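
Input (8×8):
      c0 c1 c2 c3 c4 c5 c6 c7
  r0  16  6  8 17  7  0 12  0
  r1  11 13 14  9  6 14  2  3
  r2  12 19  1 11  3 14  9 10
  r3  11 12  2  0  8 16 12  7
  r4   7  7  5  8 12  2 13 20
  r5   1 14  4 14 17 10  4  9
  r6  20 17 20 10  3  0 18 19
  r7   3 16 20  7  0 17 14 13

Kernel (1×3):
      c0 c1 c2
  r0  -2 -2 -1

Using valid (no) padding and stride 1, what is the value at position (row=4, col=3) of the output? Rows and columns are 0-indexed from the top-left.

The receptive field on the input at this output position is [8 12 2]. Elementwise product with the kernel and sum: 8·-2 + 12·-2 + 2·-1.

-42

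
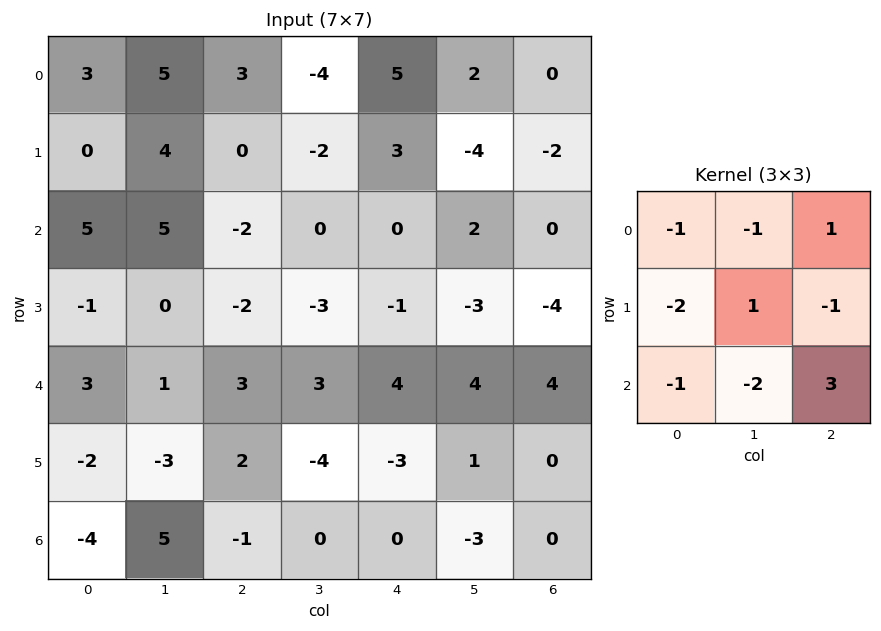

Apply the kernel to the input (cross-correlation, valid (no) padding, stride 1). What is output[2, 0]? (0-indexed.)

-4

The receptive field on the input at this output position is [5 5 -2 / -1 0 -2 / 3 1 3]. Elementwise product with the kernel and sum: 5·-1 + 5·-1 + -2·1 + -1·-2 + 0·1 + -2·-1 + 3·-1 + 1·-2 + 3·3.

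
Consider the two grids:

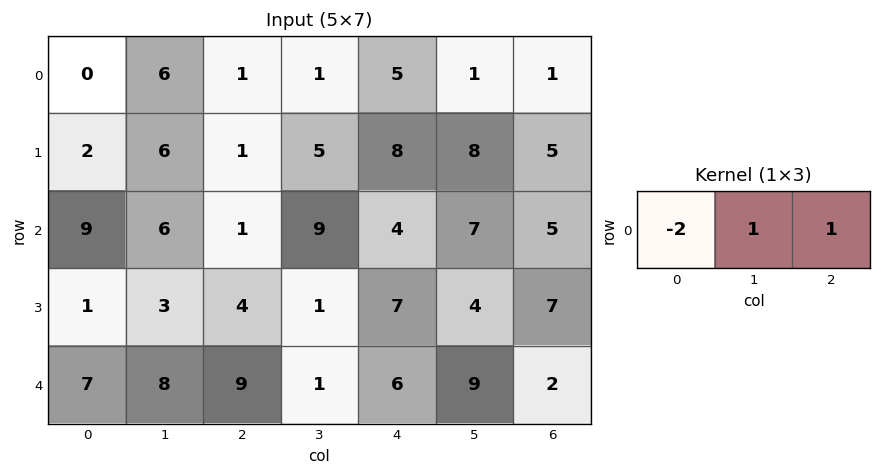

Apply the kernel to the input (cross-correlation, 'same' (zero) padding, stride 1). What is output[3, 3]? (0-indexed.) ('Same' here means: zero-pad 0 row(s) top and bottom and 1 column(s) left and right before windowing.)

The receptive field on the zero-padded input at this output position is [4 1 7]. Elementwise product with the kernel and sum: 4·-2 + 1·1 + 7·1.

0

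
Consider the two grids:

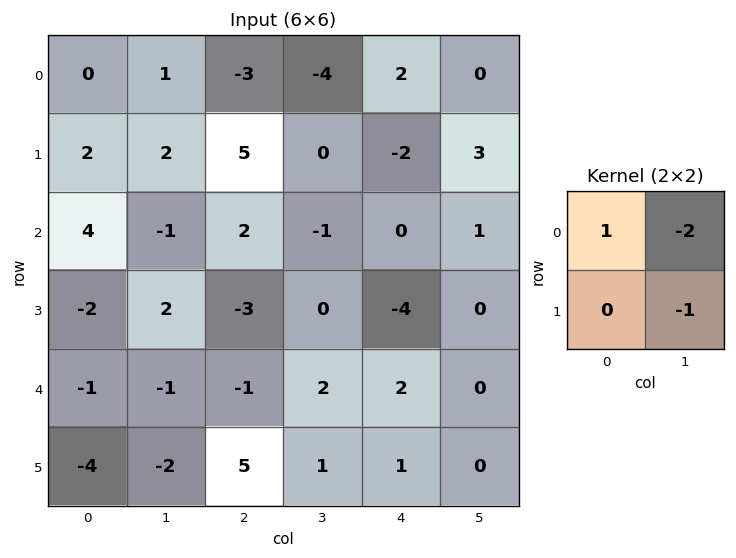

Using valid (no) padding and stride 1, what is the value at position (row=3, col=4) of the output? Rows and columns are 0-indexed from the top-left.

-4

The receptive field on the input at this output position is [-4 0 / 2 0]. Elementwise product with the kernel and sum: -4·1 + 0·-2 + 0·-1.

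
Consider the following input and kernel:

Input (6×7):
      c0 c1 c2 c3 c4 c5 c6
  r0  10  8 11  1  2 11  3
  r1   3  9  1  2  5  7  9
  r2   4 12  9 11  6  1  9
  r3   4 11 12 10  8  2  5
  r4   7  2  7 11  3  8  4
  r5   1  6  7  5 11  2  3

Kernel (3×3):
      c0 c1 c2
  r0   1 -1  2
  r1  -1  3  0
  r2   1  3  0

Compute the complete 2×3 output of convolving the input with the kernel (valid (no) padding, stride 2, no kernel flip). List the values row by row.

88 61 22
52 68 48

Output[0,0]: The receptive field on the input at this output position is [10 8 11 / 3 9 1 / 4 12 9]. Elementwise product with the kernel and sum: 10·1 + 8·-1 + 11·2 + 3·-1 + 9·3 + 4·1 + 12·3.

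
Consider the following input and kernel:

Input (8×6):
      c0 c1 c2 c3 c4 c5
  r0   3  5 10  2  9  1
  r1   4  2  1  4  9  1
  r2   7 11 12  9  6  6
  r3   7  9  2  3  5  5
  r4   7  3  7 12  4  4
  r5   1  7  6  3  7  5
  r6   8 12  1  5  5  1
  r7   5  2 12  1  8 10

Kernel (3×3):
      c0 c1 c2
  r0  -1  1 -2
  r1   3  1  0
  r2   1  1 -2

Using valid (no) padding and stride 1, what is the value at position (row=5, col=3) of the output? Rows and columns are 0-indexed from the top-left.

3

The receptive field on the input at this output position is [3 7 5 / 5 5 1 / 1 8 10]. Elementwise product with the kernel and sum: 3·-1 + 7·1 + 5·-2 + 5·3 + 5·1 + 1·1 + 8·1 + 10·-2.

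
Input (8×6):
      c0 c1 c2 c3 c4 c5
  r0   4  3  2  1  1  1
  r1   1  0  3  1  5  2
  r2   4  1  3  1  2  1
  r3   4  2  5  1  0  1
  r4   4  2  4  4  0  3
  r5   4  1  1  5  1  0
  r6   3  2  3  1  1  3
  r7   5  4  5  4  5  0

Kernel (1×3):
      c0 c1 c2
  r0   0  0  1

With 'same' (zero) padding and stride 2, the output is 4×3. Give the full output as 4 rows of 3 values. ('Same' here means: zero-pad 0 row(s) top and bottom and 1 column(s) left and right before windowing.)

Output[0,0]: The receptive field on the zero-padded input at this output position is [0 4 3]. Elementwise product with the kernel and sum: 3·1.

3 1 1
1 1 1
2 4 3
2 1 3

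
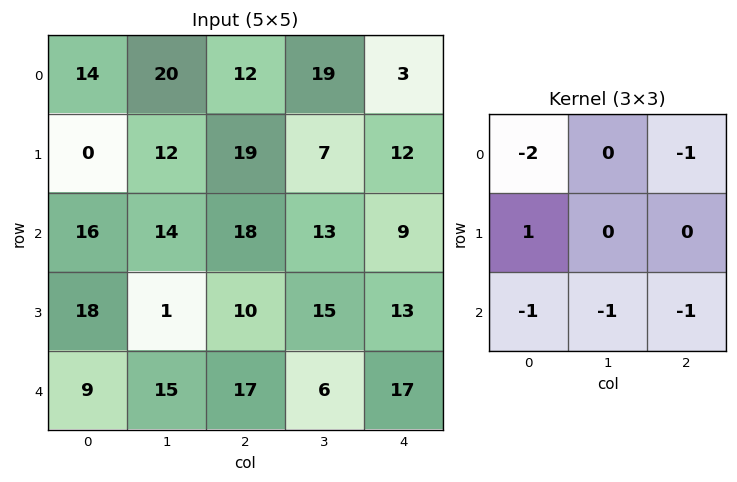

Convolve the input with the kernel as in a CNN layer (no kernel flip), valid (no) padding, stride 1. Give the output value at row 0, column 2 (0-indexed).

-48

The receptive field on the input at this output position is [12 19 3 / 19 7 12 / 18 13 9]. Elementwise product with the kernel and sum: 12·-2 + 3·-1 + 19·1 + 18·-1 + 13·-1 + 9·-1.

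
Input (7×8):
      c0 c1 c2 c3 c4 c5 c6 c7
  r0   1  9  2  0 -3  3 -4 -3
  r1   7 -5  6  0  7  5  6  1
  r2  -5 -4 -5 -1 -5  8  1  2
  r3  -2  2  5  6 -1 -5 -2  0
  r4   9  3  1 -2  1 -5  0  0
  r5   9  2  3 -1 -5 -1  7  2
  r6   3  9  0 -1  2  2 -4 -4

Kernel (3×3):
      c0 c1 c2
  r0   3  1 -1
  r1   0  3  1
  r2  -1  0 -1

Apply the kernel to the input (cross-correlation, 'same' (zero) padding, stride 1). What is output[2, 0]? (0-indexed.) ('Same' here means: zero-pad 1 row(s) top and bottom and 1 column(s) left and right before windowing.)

The receptive field on the zero-padded input at this output position is [0 7 -5 / 0 -5 -4 / 0 -2 2]. Elementwise product with the kernel and sum: 0·3 + 7·1 + -5·-1 + -5·3 + -4·1 + 0·-1 + 2·-1.

-9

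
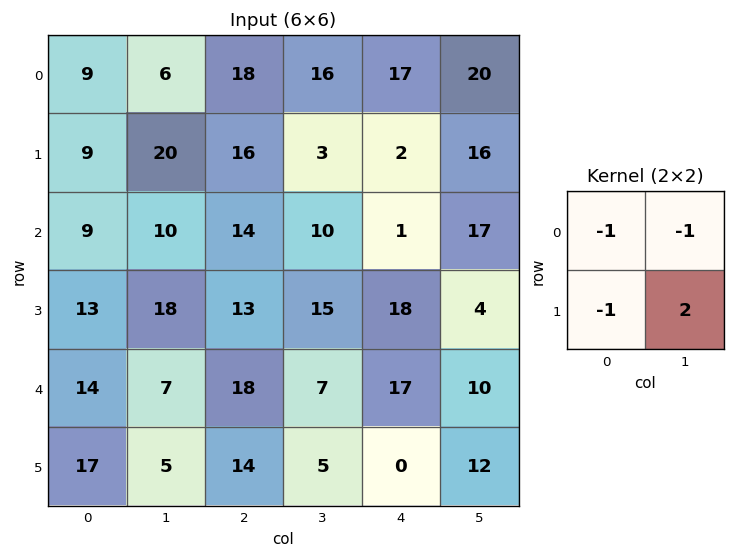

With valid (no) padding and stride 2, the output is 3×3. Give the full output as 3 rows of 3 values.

Output[0,0]: The receptive field on the input at this output position is [9 6 / 9 20]. Elementwise product with the kernel and sum: 9·-1 + 6·-1 + 9·-1 + 20·2.

16 -44 -7
4 -7 -28
-28 -29 -3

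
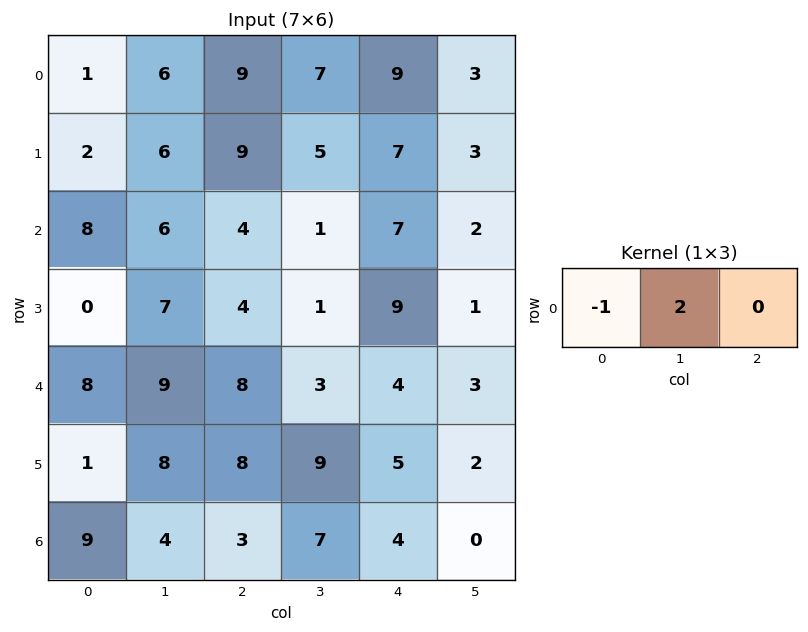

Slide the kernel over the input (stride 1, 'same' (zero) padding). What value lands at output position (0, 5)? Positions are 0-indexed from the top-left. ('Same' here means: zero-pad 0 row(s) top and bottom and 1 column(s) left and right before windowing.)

The receptive field on the zero-padded input at this output position is [9 3 0]. Elementwise product with the kernel and sum: 9·-1 + 3·2.

-3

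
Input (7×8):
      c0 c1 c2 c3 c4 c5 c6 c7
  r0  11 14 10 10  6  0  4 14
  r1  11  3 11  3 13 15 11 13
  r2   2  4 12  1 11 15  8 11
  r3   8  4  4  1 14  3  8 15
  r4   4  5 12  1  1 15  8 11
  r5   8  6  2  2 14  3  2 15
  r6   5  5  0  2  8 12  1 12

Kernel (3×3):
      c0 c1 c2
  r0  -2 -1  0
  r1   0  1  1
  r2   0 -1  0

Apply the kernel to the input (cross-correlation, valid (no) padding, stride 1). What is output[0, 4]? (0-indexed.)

The receptive field on the input at this output position is [6 0 4 / 13 15 11 / 11 15 8]. Elementwise product with the kernel and sum: 6·-2 + 0·-1 + 15·1 + 11·1 + 15·-1.

-1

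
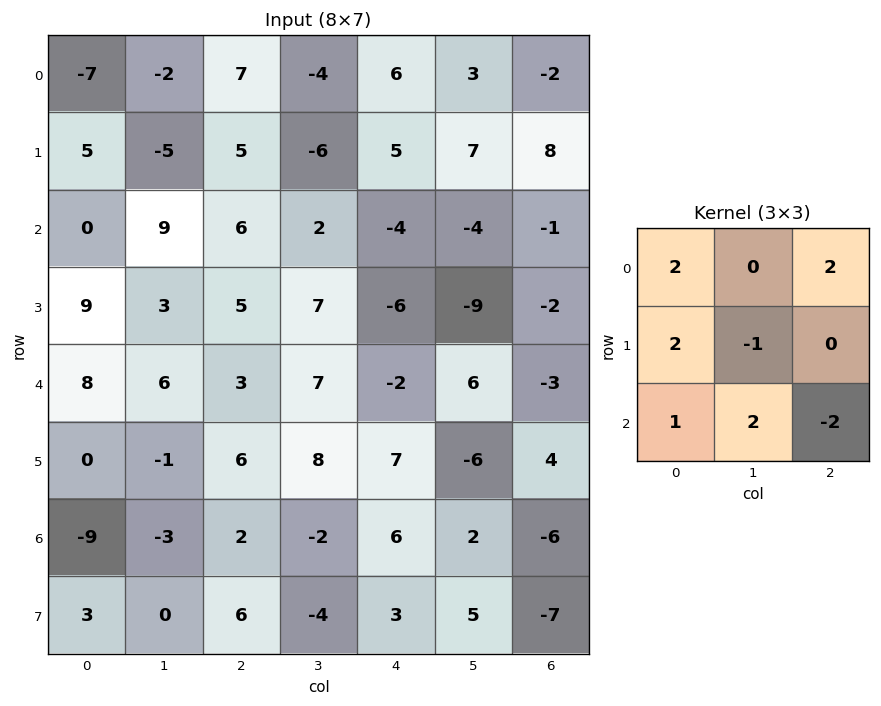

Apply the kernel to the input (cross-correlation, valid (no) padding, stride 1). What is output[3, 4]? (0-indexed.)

The receptive field on the input at this output position is [-6 -9 -2 / -2 6 -3 / 7 -6 4]. Elementwise product with the kernel and sum: -6·2 + -2·2 + -2·2 + 6·-1 + 7·1 + -6·2 + 4·-2.

-39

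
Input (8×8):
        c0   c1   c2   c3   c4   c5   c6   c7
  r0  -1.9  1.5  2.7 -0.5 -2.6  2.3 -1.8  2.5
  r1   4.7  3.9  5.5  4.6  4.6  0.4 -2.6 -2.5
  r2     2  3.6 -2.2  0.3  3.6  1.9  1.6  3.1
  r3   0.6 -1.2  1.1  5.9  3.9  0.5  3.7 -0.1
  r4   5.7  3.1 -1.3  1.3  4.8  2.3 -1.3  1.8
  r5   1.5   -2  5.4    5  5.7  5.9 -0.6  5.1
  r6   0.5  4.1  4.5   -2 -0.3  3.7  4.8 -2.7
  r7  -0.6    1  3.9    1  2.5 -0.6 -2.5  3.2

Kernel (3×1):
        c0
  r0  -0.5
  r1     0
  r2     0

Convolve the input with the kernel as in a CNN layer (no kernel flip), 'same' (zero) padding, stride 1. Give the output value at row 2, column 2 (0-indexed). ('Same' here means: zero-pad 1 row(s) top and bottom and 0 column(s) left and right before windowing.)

The receptive field on the zero-padded input at this output position is [5.5 / -2.2 / 1.1]. Elementwise product with the kernel and sum: 5.5·-0.5.

-2.75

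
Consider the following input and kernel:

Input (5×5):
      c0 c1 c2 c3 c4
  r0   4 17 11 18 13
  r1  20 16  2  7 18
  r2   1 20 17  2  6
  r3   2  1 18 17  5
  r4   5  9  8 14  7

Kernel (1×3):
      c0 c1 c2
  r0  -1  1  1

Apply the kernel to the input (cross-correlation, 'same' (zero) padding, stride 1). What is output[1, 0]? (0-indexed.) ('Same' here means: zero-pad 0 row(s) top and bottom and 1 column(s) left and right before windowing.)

The receptive field on the zero-padded input at this output position is [0 20 16]. Elementwise product with the kernel and sum: 0·-1 + 20·1 + 16·1.

36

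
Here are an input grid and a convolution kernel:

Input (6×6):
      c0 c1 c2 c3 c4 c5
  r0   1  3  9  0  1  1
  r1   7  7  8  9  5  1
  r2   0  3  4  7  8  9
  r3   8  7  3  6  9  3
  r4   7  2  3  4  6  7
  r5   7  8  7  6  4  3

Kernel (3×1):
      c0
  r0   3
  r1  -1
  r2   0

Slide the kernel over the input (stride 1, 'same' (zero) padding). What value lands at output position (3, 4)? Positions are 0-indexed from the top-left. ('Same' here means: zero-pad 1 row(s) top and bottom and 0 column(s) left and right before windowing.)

15

The receptive field on the zero-padded input at this output position is [8 / 9 / 6]. Elementwise product with the kernel and sum: 8·3 + 9·-1.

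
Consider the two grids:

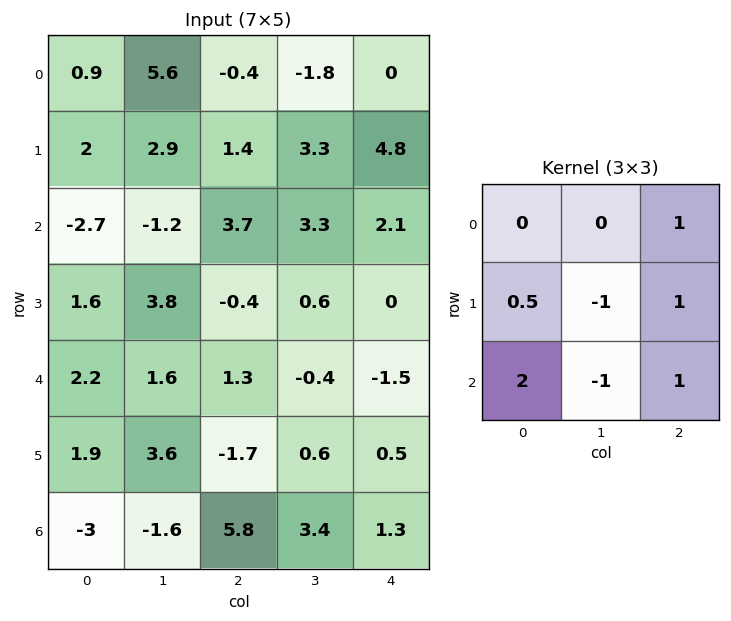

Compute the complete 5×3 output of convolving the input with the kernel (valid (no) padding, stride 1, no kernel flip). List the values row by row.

-1.4 -1.25 8.4
3.95 10.9 4.05
4.4 7.7 2.8
-1.1 9.2 -3.95
-1.65 -1.9 7.05

Output[0,0]: The receptive field on the input at this output position is [0.9 5.6 -0.4 / 2 2.9 1.4 / -2.7 -1.2 3.7]. Elementwise product with the kernel and sum: -0.4·1 + 2·0.5 + 2.9·-1 + 1.4·1 + -2.7·2 + -1.2·-1 + 3.7·1.
Output[0,1]: The receptive field on the input at this output position is [5.6 -0.4 -1.8 / 2.9 1.4 3.3 / -1.2 3.7 3.3]. Elementwise product with the kernel and sum: -1.8·1 + 2.9·0.5 + 1.4·-1 + 3.3·1 + -1.2·2 + 3.7·-1 + 3.3·1.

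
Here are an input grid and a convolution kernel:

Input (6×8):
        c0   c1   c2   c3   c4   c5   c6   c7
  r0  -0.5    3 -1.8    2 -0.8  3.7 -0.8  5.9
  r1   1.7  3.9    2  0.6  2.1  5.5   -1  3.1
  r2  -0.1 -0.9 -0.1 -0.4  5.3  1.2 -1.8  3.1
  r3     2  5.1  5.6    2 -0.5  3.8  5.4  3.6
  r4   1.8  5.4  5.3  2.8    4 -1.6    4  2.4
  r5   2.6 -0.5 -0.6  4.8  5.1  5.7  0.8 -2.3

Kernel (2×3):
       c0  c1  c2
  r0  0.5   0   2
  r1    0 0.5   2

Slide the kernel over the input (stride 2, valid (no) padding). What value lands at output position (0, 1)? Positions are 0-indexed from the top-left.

2

The receptive field on the input at this output position is [-1.8 2 -0.8 / 2 0.6 2.1]. Elementwise product with the kernel and sum: -1.8·0.5 + -0.8·2 + 0.6·0.5 + 2.1·2.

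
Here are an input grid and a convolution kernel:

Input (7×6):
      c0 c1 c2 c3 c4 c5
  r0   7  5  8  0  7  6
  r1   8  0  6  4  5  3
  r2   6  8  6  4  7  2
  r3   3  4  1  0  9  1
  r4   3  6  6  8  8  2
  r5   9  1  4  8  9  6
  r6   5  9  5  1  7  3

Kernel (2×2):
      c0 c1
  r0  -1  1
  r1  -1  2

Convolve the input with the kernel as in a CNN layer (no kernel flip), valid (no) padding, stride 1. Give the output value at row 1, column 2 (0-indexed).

The receptive field on the input at this output position is [6 4 / 6 4]. Elementwise product with the kernel and sum: 6·-1 + 4·1 + 6·-1 + 4·2.

0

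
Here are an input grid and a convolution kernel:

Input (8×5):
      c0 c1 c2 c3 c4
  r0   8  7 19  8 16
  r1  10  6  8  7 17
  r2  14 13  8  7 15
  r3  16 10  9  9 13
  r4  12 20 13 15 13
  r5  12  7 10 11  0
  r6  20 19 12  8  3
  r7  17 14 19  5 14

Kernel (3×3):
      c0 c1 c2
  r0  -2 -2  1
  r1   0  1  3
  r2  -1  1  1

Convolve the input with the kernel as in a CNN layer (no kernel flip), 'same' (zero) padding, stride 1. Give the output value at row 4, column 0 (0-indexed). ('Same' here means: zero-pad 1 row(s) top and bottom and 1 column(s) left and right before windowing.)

69

The receptive field on the zero-padded input at this output position is [0 16 10 / 0 12 20 / 0 12 7]. Elementwise product with the kernel and sum: 0·-2 + 16·-2 + 10·1 + 12·1 + 20·3 + 0·-1 + 12·1 + 7·1.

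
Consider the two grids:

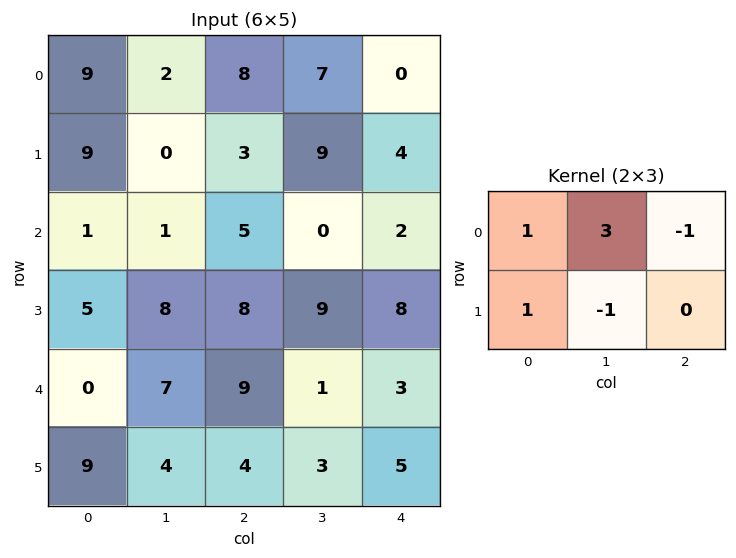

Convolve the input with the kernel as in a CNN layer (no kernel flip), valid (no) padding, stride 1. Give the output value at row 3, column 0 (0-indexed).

The receptive field on the input at this output position is [5 8 8 / 0 7 9]. Elementwise product with the kernel and sum: 5·1 + 8·3 + 8·-1 + 0·1 + 7·-1.

14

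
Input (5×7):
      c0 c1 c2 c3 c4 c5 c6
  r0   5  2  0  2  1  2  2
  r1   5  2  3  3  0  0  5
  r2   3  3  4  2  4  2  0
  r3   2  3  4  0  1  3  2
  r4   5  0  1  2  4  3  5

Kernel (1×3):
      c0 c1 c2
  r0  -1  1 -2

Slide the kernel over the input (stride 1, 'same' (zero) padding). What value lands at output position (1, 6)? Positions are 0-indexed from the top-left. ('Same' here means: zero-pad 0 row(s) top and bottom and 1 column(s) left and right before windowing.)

5

The receptive field on the zero-padded input at this output position is [0 5 0]. Elementwise product with the kernel and sum: 0·-1 + 5·1 + 0·-2.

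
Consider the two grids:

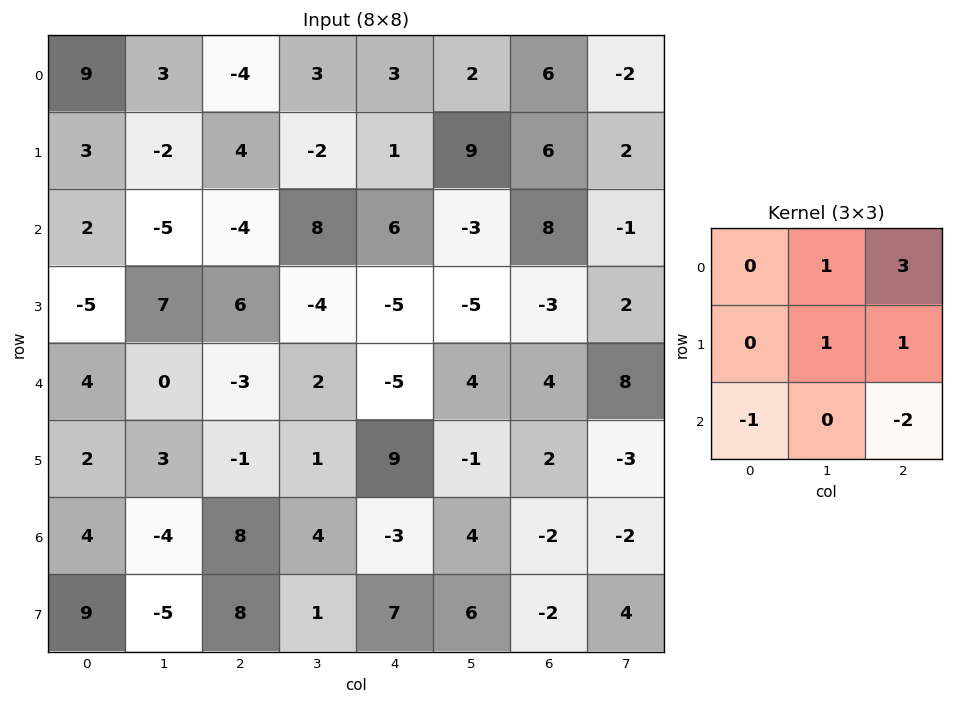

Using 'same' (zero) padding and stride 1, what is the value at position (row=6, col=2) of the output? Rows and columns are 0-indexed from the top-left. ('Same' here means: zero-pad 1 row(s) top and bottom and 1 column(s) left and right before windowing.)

The receptive field on the zero-padded input at this output position is [3 -1 1 / -4 8 4 / -5 8 1]. Elementwise product with the kernel and sum: -1·1 + 1·3 + 8·1 + 4·1 + -5·-1 + 1·-2.

17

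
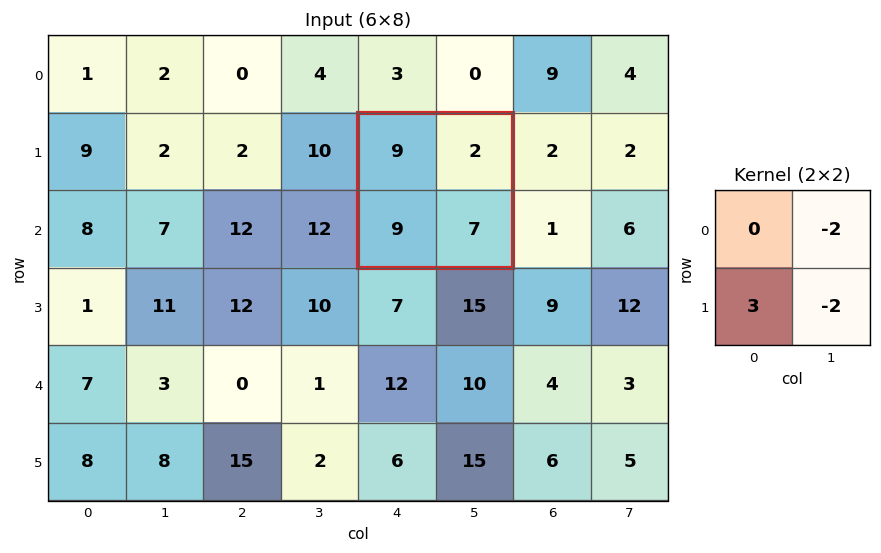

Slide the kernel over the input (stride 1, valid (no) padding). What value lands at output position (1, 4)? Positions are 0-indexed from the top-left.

The receptive field on the input at this output position is [9 2 / 9 7]. Elementwise product with the kernel and sum: 2·-2 + 9·3 + 7·-2.

9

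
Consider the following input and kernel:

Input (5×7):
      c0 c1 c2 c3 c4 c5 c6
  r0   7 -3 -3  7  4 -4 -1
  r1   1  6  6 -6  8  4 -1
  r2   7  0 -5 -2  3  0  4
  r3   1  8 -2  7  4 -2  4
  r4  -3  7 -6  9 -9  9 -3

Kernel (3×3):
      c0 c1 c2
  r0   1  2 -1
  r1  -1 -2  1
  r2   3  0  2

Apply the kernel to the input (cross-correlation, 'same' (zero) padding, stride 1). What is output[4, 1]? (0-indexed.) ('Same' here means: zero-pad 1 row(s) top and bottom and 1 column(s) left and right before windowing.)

2

The receptive field on the zero-padded input at this output position is [1 8 -2 / -3 7 -6 / 0 0 0]. Elementwise product with the kernel and sum: 1·1 + 8·2 + -2·-1 + -3·-1 + 7·-2 + -6·1 + 0·3 + 0·2.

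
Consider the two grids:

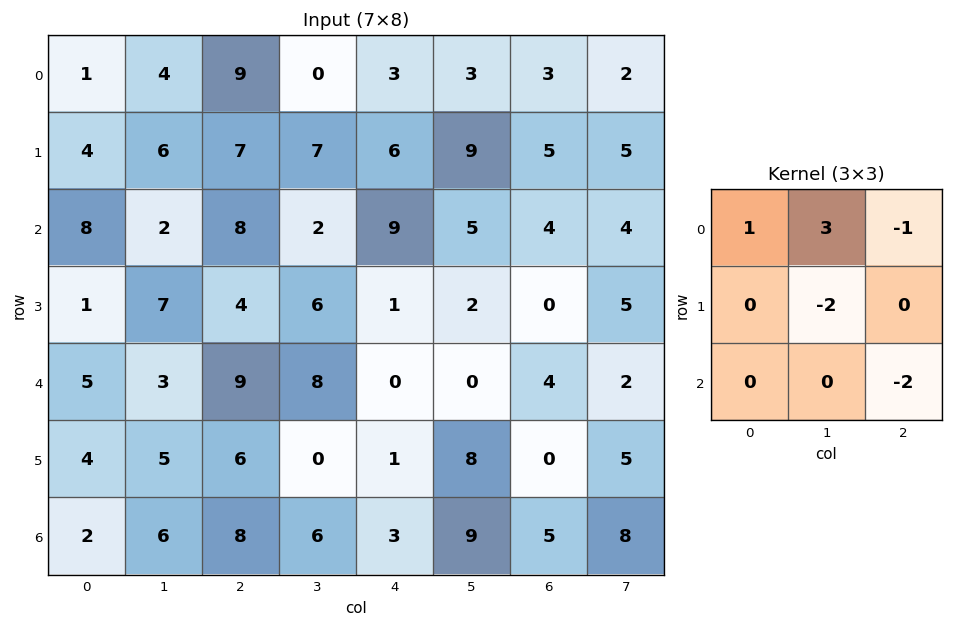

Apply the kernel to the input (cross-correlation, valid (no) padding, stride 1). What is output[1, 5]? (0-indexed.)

The receptive field on the input at this output position is [9 5 5 / 5 4 4 / 2 0 5]. Elementwise product with the kernel and sum: 9·1 + 5·3 + 5·-1 + 4·-2 + 5·-2.

1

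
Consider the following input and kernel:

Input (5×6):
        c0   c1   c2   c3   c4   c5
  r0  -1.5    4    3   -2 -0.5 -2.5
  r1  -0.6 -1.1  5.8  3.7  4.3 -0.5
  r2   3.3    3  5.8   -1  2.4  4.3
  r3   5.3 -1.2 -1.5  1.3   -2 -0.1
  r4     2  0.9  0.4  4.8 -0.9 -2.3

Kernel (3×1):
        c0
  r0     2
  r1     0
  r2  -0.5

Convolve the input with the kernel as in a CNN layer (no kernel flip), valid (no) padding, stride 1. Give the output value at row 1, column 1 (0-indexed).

The receptive field on the input at this output position is [-1.1 / 3 / -1.2]. Elementwise product with the kernel and sum: -1.1·2 + -1.2·-0.5.

-1.6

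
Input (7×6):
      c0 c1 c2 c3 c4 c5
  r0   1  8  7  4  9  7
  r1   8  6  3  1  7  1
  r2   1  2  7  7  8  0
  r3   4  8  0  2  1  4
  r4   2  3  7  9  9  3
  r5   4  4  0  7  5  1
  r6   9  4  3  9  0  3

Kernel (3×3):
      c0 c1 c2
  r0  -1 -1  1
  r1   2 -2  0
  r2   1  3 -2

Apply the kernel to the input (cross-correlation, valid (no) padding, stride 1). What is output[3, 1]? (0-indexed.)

-24

The receptive field on the input at this output position is [8 0 2 / 3 7 9 / 4 0 7]. Elementwise product with the kernel and sum: 8·-1 + 0·-1 + 2·1 + 3·2 + 7·-2 + 4·1 + 0·3 + 7·-2.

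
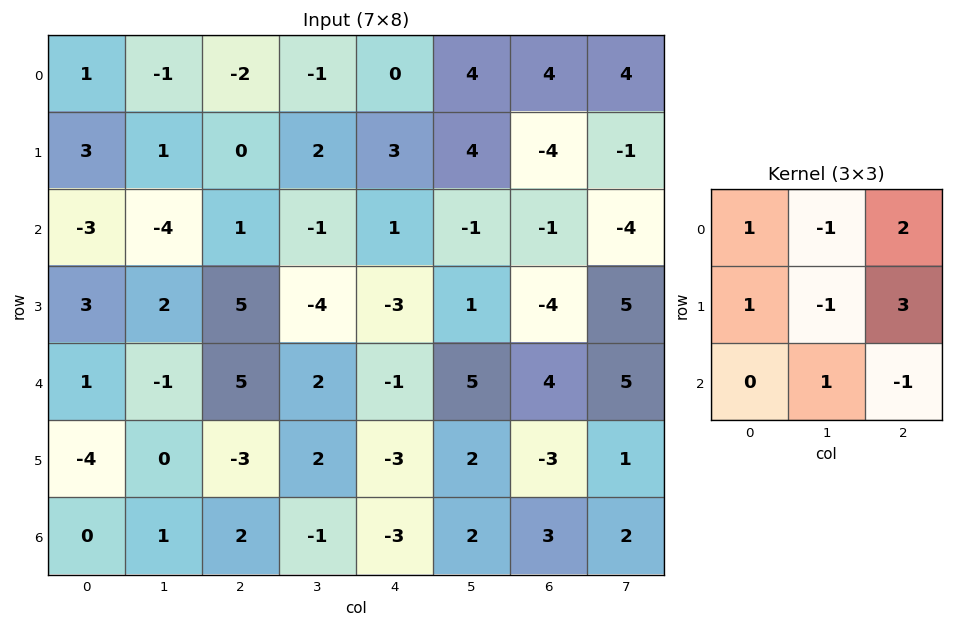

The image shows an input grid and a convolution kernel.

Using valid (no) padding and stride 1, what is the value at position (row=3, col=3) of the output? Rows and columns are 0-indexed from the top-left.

14

The receptive field on the input at this output position is [-4 -3 1 / 2 -1 5 / 2 -3 2]. Elementwise product with the kernel and sum: -4·1 + -3·-1 + 1·2 + 2·1 + -1·-1 + 5·3 + -3·1 + 2·-1.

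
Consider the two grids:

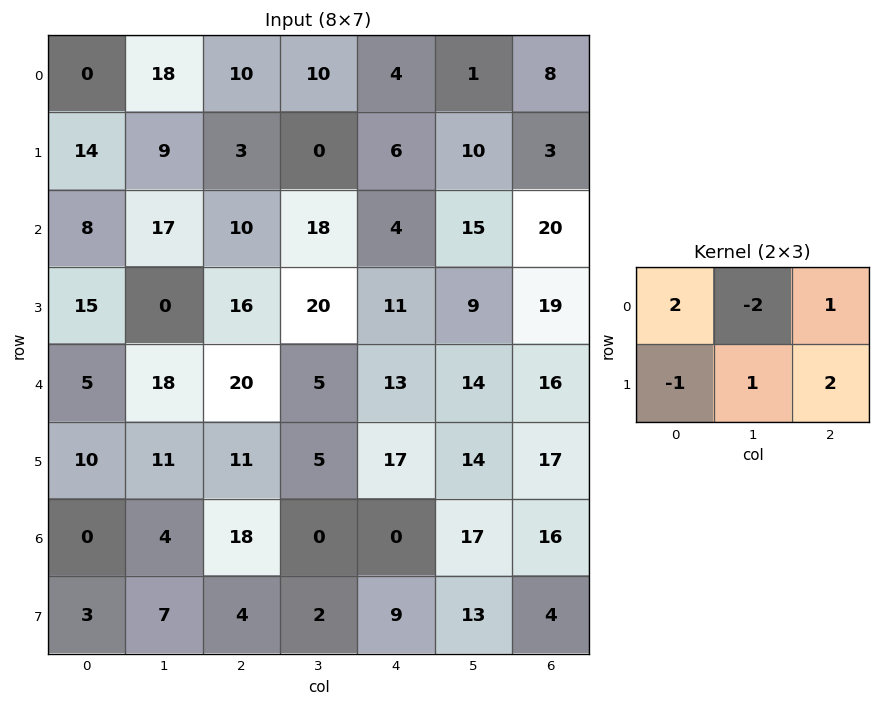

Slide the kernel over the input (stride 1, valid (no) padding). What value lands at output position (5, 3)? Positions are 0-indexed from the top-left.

24

The receptive field on the input at this output position is [5 17 14 / 0 0 17]. Elementwise product with the kernel and sum: 5·2 + 17·-2 + 14·1 + 0·-1 + 0·1 + 17·2.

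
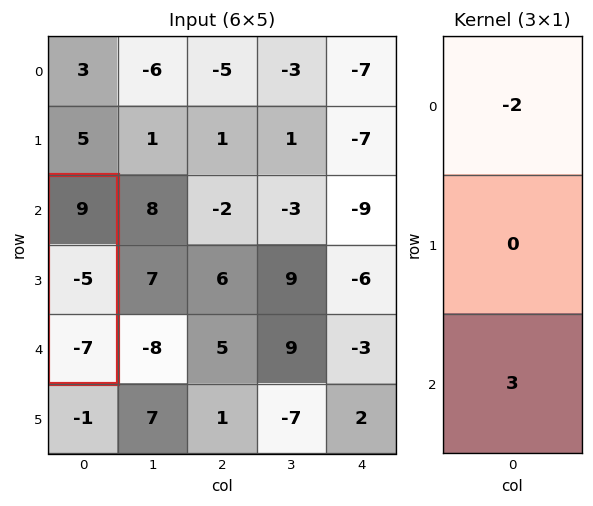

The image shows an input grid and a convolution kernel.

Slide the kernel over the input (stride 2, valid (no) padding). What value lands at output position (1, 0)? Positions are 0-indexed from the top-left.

-39

The receptive field on the input at this output position is [9 / -5 / -7]. Elementwise product with the kernel and sum: 9·-2 + -7·3.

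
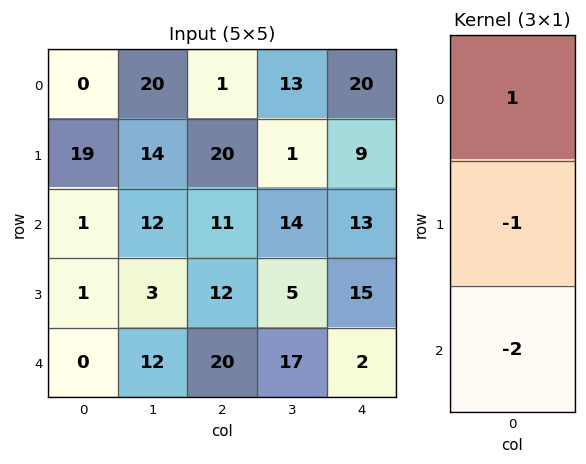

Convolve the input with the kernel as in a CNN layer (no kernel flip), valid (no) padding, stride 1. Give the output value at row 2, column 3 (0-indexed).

The receptive field on the input at this output position is [14 / 5 / 17]. Elementwise product with the kernel and sum: 14·1 + 5·-1 + 17·-2.

-25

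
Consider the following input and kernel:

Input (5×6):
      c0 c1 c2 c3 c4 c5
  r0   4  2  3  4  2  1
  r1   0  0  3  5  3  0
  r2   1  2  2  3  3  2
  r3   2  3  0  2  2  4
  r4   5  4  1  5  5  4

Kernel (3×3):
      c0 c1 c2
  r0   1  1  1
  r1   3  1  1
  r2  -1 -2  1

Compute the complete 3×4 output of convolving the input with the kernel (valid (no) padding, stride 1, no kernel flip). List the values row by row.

Output[0,0]: The receptive field on the input at this output position is [4 2 3 / 0 0 3 / 1 2 2]. Elementwise product with the kernel and sum: 4·1 + 2·1 + 3·1 + 0·3 + 0·1 + 3·1 + 1·-1 + 2·-2 + 2·1.
Output[0,1]: The receptive field on the input at this output position is [2 3 4 / 0 3 5 / 2 2 3]. Elementwise product with the kernel and sum: 2·1 + 3·1 + 4·1 + 0·3 + 3·1 + 5·1 + 2·-1 + 2·-2 + 3·1.

9 14 21 18
2 18 21 20
2 17 6 9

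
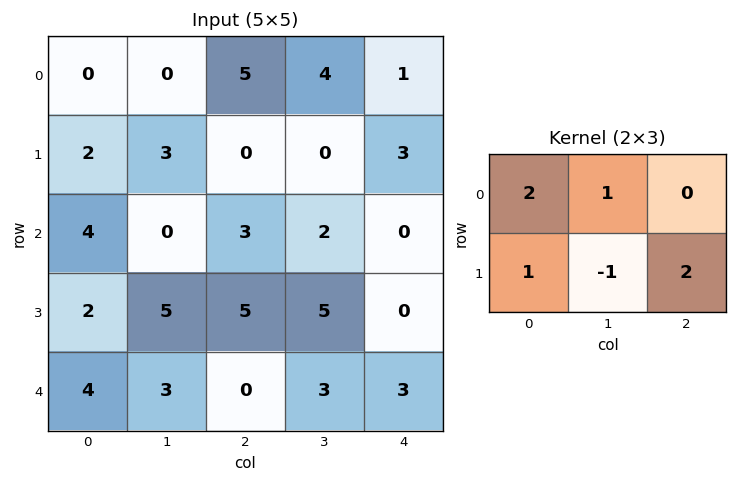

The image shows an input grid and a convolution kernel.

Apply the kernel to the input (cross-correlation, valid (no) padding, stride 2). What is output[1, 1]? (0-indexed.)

The receptive field on the input at this output position is [3 2 0 / 5 5 0]. Elementwise product with the kernel and sum: 3·2 + 2·1 + 5·1 + 5·-1 + 0·2.

8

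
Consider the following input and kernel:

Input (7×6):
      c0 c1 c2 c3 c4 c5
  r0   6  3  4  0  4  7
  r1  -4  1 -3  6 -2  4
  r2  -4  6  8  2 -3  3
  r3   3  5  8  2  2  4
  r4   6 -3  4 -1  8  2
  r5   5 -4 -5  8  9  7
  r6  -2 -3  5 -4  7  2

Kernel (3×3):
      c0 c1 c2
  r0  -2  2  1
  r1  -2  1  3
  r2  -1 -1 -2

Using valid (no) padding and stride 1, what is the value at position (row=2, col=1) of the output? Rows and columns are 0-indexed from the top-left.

The receptive field on the input at this output position is [6 8 2 / 5 8 2 / -3 4 -1]. Elementwise product with the kernel and sum: 6·-2 + 8·2 + 2·1 + 5·-2 + 8·1 + 2·3 + -3·-1 + 4·-1 + -1·-2.

11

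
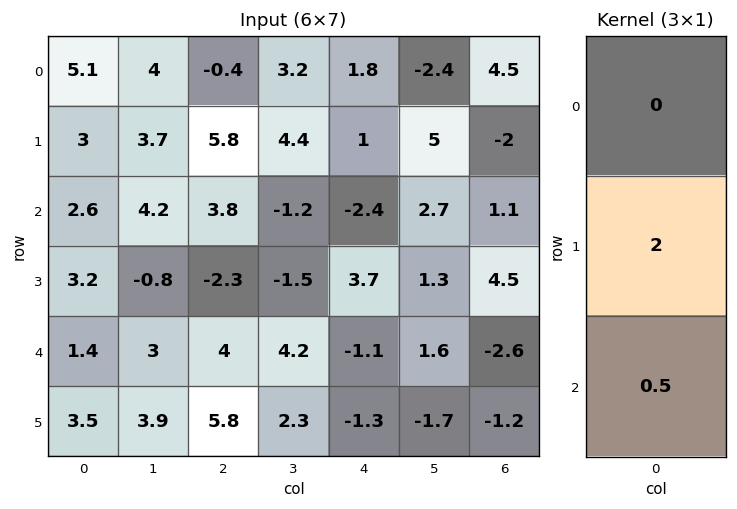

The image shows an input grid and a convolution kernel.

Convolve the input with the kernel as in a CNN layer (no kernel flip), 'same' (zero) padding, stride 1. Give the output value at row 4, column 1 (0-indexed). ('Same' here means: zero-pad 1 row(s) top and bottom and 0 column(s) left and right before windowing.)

7.95

The receptive field on the zero-padded input at this output position is [-0.8 / 3 / 3.9]. Elementwise product with the kernel and sum: 3·2 + 3.9·0.5.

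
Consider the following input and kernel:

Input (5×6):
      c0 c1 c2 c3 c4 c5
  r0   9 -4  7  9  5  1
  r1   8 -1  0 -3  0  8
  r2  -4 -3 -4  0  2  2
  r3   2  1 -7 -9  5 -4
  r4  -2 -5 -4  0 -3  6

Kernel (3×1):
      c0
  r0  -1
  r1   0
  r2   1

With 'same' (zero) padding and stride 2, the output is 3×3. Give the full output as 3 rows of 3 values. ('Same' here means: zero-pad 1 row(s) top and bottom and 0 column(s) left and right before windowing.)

Output[0,0]: The receptive field on the zero-padded input at this output position is [0 / 9 / 8]. Elementwise product with the kernel and sum: 0·-1 + 8·1.
Output[0,1]: The receptive field on the zero-padded input at this output position is [0 / 7 / 0]. Elementwise product with the kernel and sum: 0·-1 + 0·1.

8 0 0
-6 -7 5
-2 7 -5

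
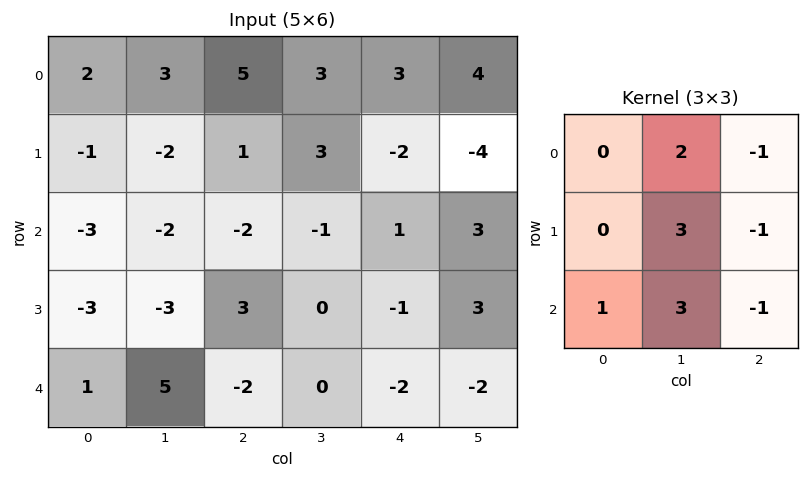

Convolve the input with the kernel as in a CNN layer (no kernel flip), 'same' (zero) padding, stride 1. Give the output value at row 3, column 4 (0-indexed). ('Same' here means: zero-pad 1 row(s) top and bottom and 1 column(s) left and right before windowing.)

The receptive field on the zero-padded input at this output position is [-1 1 3 / 0 -1 3 / 0 -2 -2]. Elementwise product with the kernel and sum: 1·2 + 3·-1 + -1·3 + 3·-1 + 0·1 + -2·3 + -2·-1.

-11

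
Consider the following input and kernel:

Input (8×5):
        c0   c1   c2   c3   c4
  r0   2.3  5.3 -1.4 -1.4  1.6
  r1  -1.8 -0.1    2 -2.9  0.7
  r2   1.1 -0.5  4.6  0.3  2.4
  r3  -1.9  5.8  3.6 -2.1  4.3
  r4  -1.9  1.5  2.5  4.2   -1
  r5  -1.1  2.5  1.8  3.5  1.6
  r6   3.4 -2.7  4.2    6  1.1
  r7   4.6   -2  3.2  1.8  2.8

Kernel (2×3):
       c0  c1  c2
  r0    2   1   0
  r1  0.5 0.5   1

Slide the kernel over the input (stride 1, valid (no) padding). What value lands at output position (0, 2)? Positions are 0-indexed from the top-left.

-3.95

The receptive field on the input at this output position is [-1.4 -1.4 1.6 / 2 -2.9 0.7]. Elementwise product with the kernel and sum: -1.4·2 + -1.4·1 + 2·0.5 + -2.9·0.5 + 0.7·1.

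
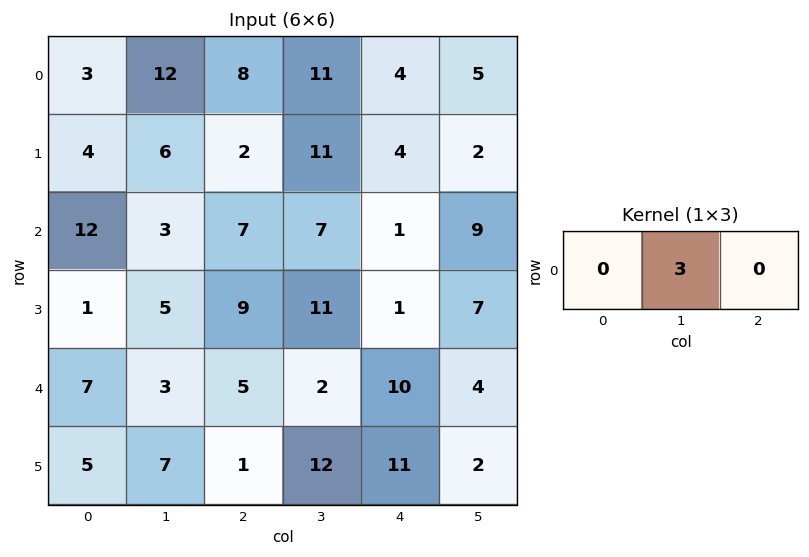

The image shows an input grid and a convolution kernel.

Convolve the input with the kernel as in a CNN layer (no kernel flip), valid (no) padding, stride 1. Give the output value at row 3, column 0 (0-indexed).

15

The receptive field on the input at this output position is [1 5 9]. Elementwise product with the kernel and sum: 5·3.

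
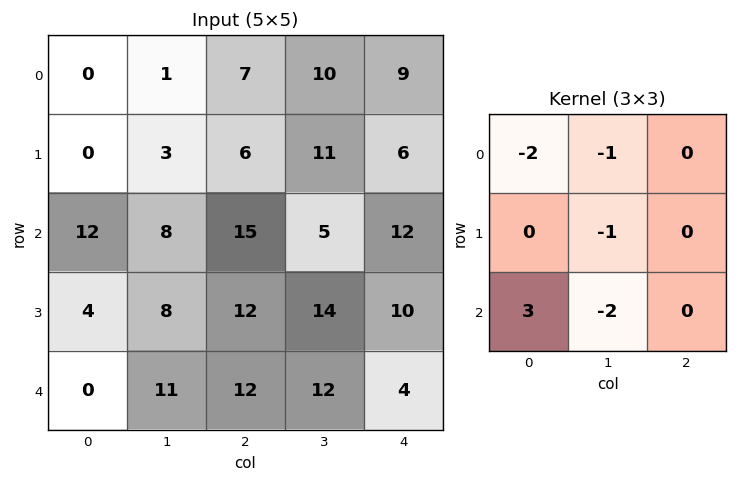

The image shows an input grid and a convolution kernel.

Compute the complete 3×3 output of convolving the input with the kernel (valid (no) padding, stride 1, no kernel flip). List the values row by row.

Output[0,0]: The receptive field on the input at this output position is [0 1 7 / 0 3 6 / 12 8 15]. Elementwise product with the kernel and sum: 0·-2 + 1·-1 + 3·-1 + 12·3 + 8·-2.

16 -21 0
-15 -27 -20
-62 -34 -37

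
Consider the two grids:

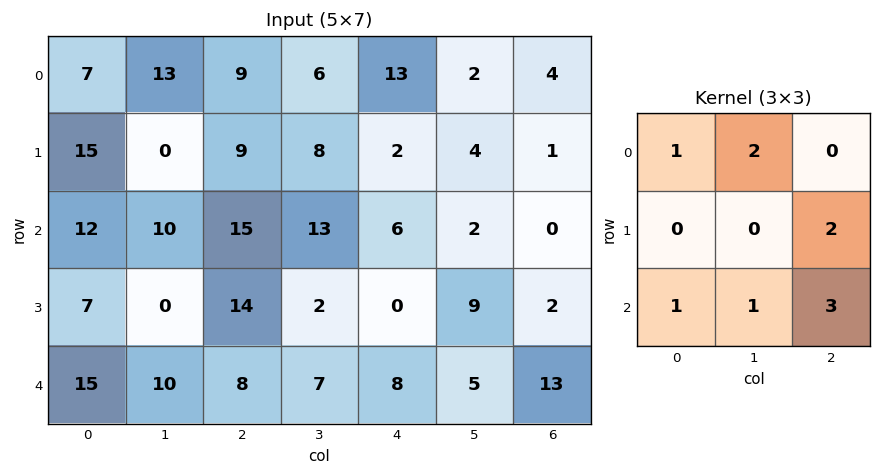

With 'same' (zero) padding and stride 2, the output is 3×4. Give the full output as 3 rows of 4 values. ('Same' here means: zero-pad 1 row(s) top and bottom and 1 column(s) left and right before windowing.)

41 45 26 5
57 64 45 17
34 42 12 13

Output[0,0]: The receptive field on the zero-padded input at this output position is [0 0 0 / 0 7 13 / 0 15 0]. Elementwise product with the kernel and sum: 0·1 + 0·2 + 13·2 + 0·1 + 15·1 + 0·3.
Output[0,1]: The receptive field on the zero-padded input at this output position is [0 0 0 / 13 9 6 / 0 9 8]. Elementwise product with the kernel and sum: 0·1 + 0·2 + 6·2 + 0·1 + 9·1 + 8·3.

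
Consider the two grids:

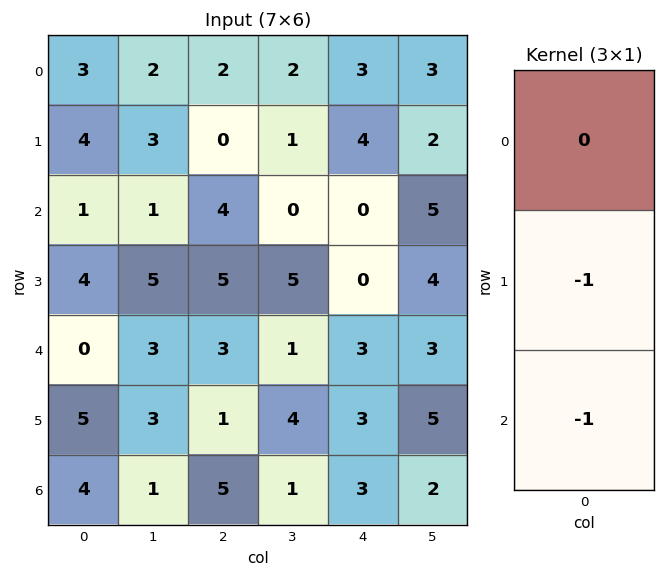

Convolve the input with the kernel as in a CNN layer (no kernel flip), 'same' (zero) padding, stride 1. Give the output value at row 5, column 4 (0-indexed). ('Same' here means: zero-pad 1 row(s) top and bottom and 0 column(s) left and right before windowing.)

-6

The receptive field on the zero-padded input at this output position is [3 / 3 / 3]. Elementwise product with the kernel and sum: 3·-1 + 3·-1.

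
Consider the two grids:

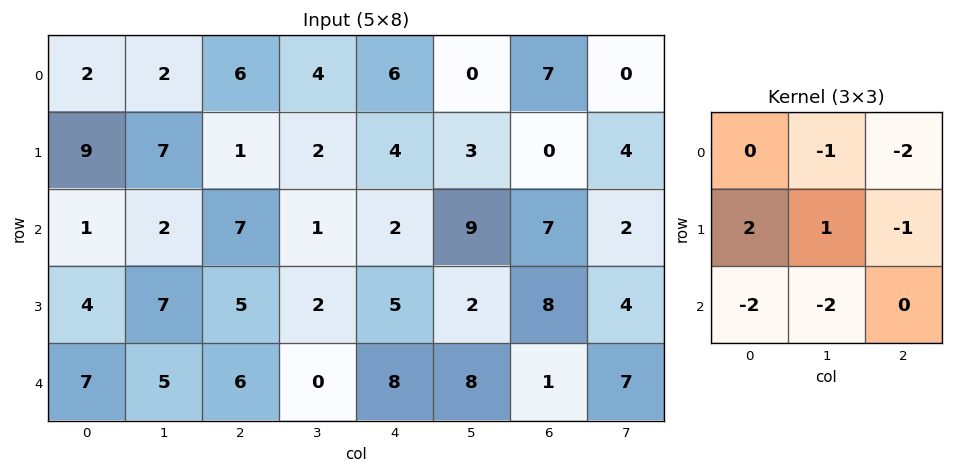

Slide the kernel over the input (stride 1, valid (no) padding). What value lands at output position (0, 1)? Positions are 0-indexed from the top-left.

-19

The receptive field on the input at this output position is [2 6 4 / 7 1 2 / 2 7 1]. Elementwise product with the kernel and sum: 6·-1 + 4·-2 + 7·2 + 1·1 + 2·-1 + 2·-2 + 7·-2.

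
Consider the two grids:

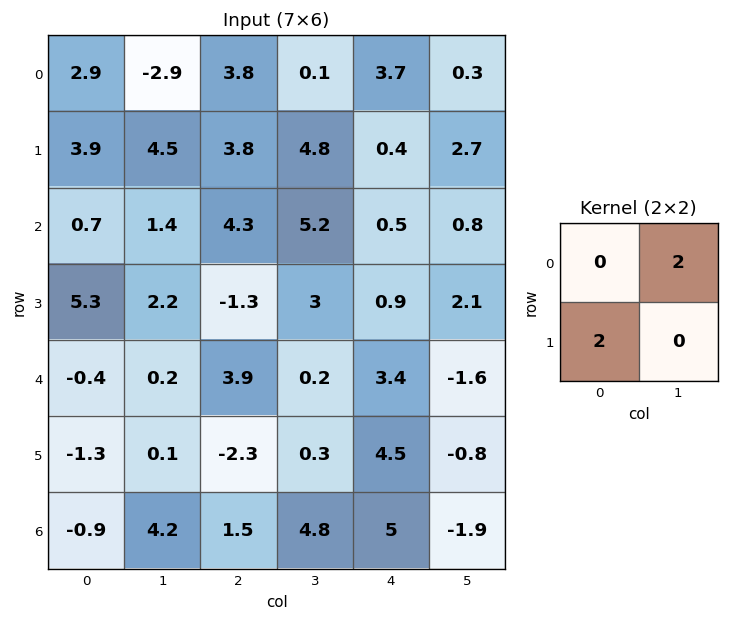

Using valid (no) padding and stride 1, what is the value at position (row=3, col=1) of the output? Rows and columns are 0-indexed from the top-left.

The receptive field on the input at this output position is [2.2 -1.3 / 0.2 3.9]. Elementwise product with the kernel and sum: -1.3·2 + 0.2·2.

-2.2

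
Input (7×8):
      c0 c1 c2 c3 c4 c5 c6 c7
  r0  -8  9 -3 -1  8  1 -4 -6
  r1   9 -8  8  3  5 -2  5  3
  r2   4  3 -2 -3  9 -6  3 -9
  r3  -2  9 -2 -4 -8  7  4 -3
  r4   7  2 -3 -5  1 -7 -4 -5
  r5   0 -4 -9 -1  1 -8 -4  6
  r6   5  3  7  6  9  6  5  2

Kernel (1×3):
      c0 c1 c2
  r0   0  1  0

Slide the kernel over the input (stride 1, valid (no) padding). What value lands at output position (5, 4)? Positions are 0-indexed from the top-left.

-8

The receptive field on the input at this output position is [1 -8 -4]. Elementwise product with the kernel and sum: -8·1.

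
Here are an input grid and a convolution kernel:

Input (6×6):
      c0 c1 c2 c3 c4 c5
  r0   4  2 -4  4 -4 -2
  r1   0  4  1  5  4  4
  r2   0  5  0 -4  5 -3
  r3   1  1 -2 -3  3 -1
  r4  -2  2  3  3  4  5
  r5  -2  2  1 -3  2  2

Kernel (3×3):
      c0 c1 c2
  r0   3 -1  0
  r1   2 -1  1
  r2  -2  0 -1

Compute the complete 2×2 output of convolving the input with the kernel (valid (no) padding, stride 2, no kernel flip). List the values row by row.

7 -20
-5 -4

Output[0,0]: The receptive field on the input at this output position is [4 2 -4 / 0 4 1 / 0 5 0]. Elementwise product with the kernel and sum: 4·3 + 2·-1 + 0·2 + 4·-1 + 1·1 + 0·-2 + 0·-1.
Output[0,1]: The receptive field on the input at this output position is [-4 4 -4 / 1 5 4 / 0 -4 5]. Elementwise product with the kernel and sum: -4·3 + 4·-1 + 1·2 + 5·-1 + 4·1 + 0·-2 + 5·-1.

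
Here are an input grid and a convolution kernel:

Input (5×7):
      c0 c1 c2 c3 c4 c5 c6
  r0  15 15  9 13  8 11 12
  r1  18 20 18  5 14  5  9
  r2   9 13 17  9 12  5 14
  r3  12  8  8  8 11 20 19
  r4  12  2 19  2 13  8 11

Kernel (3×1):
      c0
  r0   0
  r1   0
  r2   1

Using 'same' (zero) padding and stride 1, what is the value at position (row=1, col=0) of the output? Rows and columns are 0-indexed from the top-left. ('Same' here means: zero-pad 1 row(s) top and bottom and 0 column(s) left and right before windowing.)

The receptive field on the zero-padded input at this output position is [15 / 18 / 9]. Elementwise product with the kernel and sum: 9·1.

9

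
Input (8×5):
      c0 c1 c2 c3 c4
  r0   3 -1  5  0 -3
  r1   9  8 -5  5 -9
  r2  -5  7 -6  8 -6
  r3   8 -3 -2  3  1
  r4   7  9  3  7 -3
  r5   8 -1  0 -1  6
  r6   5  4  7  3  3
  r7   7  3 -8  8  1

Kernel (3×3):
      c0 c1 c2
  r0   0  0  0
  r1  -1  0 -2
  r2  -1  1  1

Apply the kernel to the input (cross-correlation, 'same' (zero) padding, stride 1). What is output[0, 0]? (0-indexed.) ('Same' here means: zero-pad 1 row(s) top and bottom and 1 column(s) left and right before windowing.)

The receptive field on the zero-padded input at this output position is [0 0 0 / 0 3 -1 / 0 9 8]. Elementwise product with the kernel and sum: 0·-1 + -1·-2 + 0·-1 + 9·1 + 8·1.

19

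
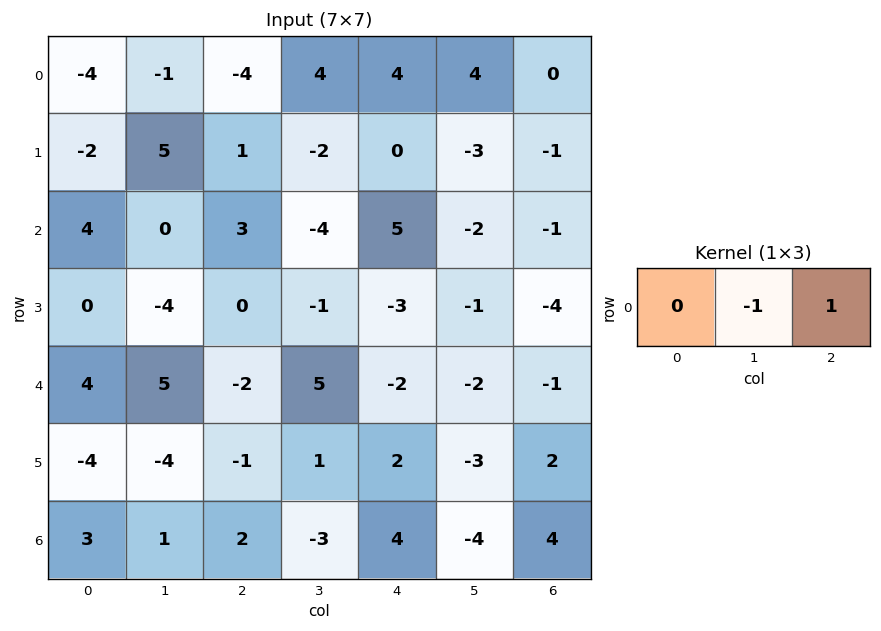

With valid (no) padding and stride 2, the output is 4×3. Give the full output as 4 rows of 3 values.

Output[0,0]: The receptive field on the input at this output position is [-4 -1 -4]. Elementwise product with the kernel and sum: -1·-1 + -4·1.
Output[0,1]: The receptive field on the input at this output position is [-4 4 4]. Elementwise product with the kernel and sum: 4·-1 + 4·1.

-3 0 -4
3 9 1
-7 -7 1
1 7 8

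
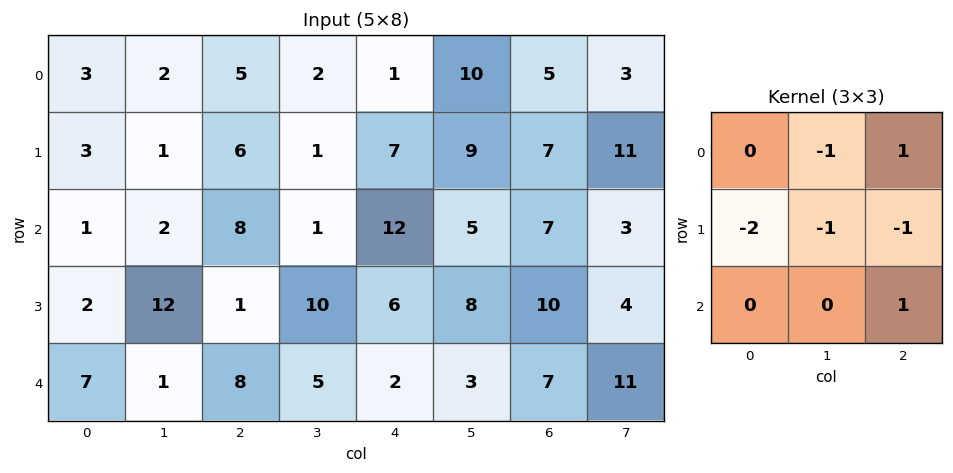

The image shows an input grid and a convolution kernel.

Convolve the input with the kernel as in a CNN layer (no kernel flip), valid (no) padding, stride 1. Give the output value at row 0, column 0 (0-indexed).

-2

The receptive field on the input at this output position is [3 2 5 / 3 1 6 / 1 2 8]. Elementwise product with the kernel and sum: 2·-1 + 5·1 + 3·-2 + 1·-1 + 6·-1 + 8·1.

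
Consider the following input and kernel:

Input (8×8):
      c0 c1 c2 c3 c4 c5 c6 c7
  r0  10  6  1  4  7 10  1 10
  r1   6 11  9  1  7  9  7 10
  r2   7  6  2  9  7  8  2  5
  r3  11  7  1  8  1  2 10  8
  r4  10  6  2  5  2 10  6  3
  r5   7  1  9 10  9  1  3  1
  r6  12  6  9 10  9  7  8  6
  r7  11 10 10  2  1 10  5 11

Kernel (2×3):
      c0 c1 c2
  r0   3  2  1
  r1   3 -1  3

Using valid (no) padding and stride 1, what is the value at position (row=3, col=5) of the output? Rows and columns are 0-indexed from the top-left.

The receptive field on the input at this output position is [2 10 8 / 10 6 3]. Elementwise product with the kernel and sum: 2·3 + 10·2 + 8·1 + 10·3 + 6·-1 + 3·3.

67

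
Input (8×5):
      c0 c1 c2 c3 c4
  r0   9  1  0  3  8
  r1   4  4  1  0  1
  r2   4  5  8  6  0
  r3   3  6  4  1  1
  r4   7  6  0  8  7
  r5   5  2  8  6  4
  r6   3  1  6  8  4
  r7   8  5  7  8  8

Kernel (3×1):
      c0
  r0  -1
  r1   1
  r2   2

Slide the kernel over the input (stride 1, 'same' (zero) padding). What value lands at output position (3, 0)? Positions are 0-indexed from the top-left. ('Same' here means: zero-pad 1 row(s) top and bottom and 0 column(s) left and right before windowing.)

13

The receptive field on the zero-padded input at this output position is [4 / 3 / 7]. Elementwise product with the kernel and sum: 4·-1 + 3·1 + 7·2.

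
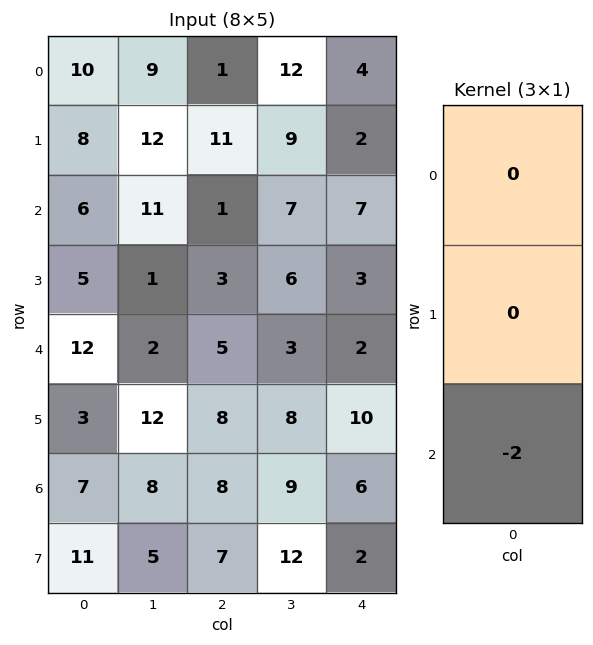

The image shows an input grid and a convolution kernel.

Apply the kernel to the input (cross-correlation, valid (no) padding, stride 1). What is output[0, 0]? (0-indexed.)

-12

The receptive field on the input at this output position is [10 / 8 / 6]. Elementwise product with the kernel and sum: 6·-2.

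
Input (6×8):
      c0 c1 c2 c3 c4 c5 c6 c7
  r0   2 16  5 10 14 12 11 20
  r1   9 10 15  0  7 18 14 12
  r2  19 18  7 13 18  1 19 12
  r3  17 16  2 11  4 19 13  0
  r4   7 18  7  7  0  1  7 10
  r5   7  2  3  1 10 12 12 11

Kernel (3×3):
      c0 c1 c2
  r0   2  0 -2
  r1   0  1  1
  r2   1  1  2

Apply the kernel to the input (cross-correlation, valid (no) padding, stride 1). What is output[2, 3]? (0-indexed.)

The receptive field on the input at this output position is [13 18 1 / 11 4 19 / 7 0 1]. Elementwise product with the kernel and sum: 13·2 + 1·-2 + 4·1 + 19·1 + 7·1 + 0·1 + 1·2.

56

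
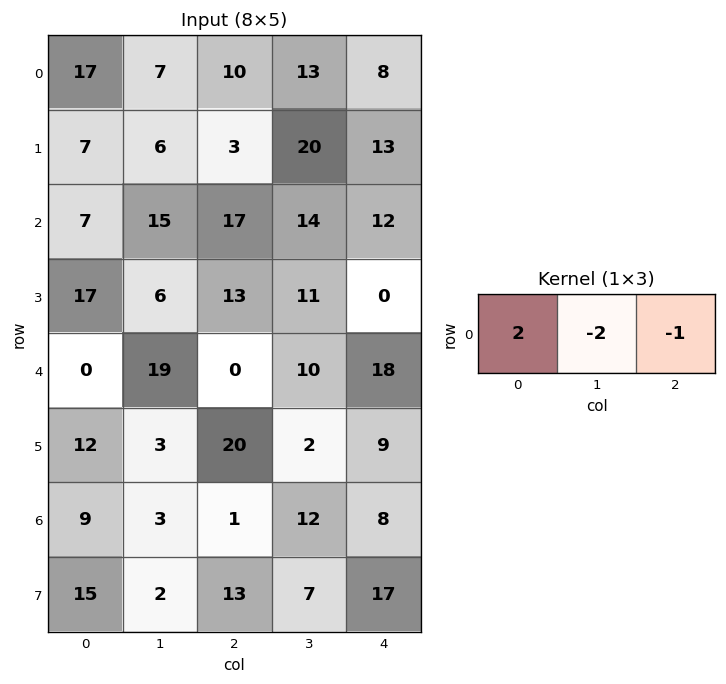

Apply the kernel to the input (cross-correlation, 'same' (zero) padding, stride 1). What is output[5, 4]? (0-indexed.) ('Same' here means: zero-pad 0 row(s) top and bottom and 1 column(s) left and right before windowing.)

The receptive field on the zero-padded input at this output position is [2 9 0]. Elementwise product with the kernel and sum: 2·2 + 9·-2 + 0·-1.

-14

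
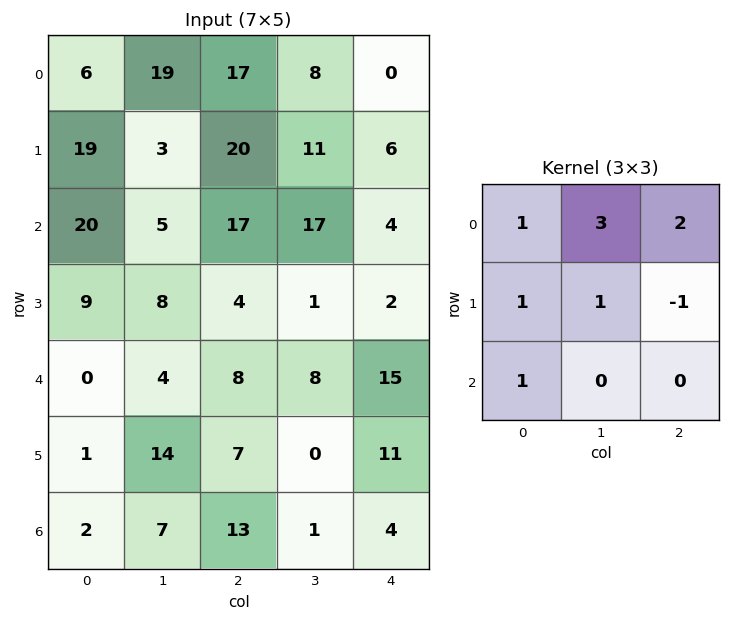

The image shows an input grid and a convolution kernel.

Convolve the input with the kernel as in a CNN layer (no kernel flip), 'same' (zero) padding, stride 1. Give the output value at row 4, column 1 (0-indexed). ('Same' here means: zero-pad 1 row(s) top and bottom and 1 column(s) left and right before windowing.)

The receptive field on the zero-padded input at this output position is [9 8 4 / 0 4 8 / 1 14 7]. Elementwise product with the kernel and sum: 9·1 + 8·3 + 4·2 + 0·1 + 4·1 + 8·-1 + 1·1.

38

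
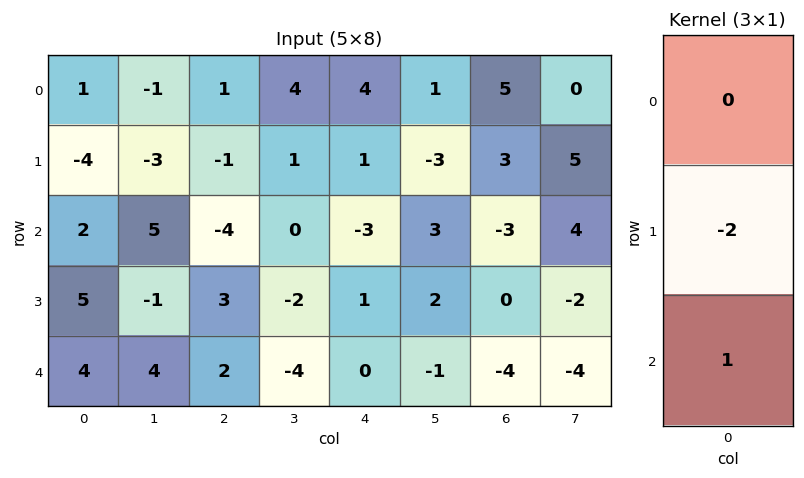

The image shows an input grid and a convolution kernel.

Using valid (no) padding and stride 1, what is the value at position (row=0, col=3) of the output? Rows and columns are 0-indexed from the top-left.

-2

The receptive field on the input at this output position is [4 / 1 / 0]. Elementwise product with the kernel and sum: 1·-2 + 0·1.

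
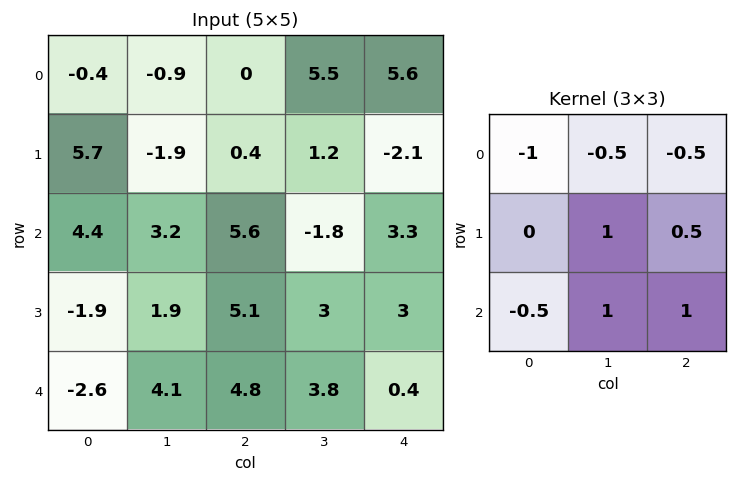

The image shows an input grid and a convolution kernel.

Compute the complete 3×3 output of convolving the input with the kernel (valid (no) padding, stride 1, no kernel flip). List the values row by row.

5.75 1.35 -6.7
9 12.95 3.35
5.85 8.05 -0.05

Output[0,0]: The receptive field on the input at this output position is [-0.4 -0.9 0 / 5.7 -1.9 0.4 / 4.4 3.2 5.6]. Elementwise product with the kernel and sum: -0.4·-1 + -0.9·-0.5 + 0·-0.5 + -1.9·1 + 0.4·0.5 + 4.4·-0.5 + 3.2·1 + 5.6·1.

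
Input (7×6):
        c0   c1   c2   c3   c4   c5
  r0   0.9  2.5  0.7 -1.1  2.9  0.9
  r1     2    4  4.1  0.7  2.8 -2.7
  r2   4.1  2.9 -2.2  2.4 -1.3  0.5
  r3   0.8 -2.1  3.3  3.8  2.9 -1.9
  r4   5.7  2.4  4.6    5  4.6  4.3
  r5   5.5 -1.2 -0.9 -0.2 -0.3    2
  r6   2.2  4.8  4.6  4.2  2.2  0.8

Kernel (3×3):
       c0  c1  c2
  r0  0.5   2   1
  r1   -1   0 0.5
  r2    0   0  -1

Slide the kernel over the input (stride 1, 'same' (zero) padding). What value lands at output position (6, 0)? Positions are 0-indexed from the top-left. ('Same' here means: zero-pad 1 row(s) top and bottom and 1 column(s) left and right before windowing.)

12.2

The receptive field on the zero-padded input at this output position is [0 5.5 -1.2 / 0 2.2 4.8 / 0 0 0]. Elementwise product with the kernel and sum: 0·0.5 + 5.5·2 + -1.2·1 + 0·-1 + 4.8·0.5 + 0·-1.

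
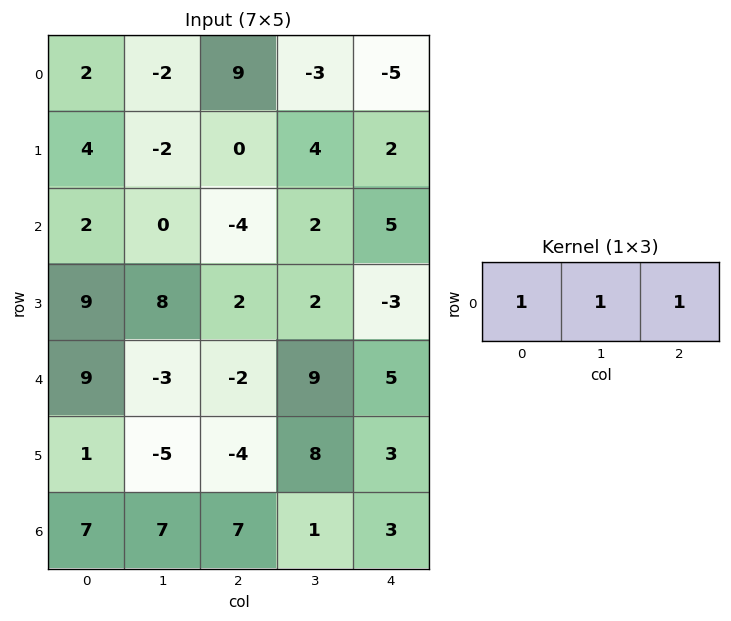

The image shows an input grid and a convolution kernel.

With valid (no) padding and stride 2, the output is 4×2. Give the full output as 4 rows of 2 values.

9 1
-2 3
4 12
21 11

Output[0,0]: The receptive field on the input at this output position is [2 -2 9]. Elementwise product with the kernel and sum: 2·1 + -2·1 + 9·1.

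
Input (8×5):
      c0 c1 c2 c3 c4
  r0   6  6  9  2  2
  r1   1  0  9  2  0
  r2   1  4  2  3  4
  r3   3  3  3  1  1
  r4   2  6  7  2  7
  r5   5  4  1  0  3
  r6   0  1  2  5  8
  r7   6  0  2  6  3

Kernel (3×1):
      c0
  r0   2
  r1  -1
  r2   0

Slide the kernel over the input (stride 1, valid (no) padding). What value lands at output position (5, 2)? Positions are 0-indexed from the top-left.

The receptive field on the input at this output position is [1 / 2 / 2]. Elementwise product with the kernel and sum: 1·2 + 2·-1.

0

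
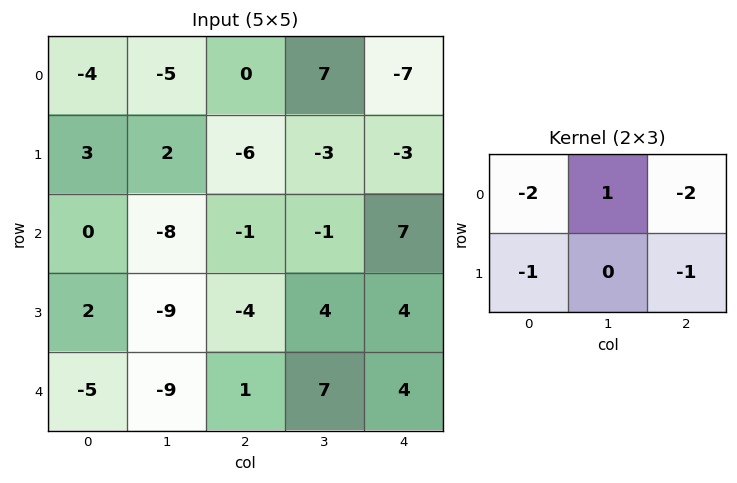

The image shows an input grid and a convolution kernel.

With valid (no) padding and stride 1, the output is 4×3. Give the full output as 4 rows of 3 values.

6 -3 30
9 5 9
-4 22 -13
-1 8 -1

Output[0,0]: The receptive field on the input at this output position is [-4 -5 0 / 3 2 -6]. Elementwise product with the kernel and sum: -4·-2 + -5·1 + 0·-2 + 3·-1 + -6·-1.
Output[0,1]: The receptive field on the input at this output position is [-5 0 7 / 2 -6 -3]. Elementwise product with the kernel and sum: -5·-2 + 0·1 + 7·-2 + 2·-1 + -3·-1.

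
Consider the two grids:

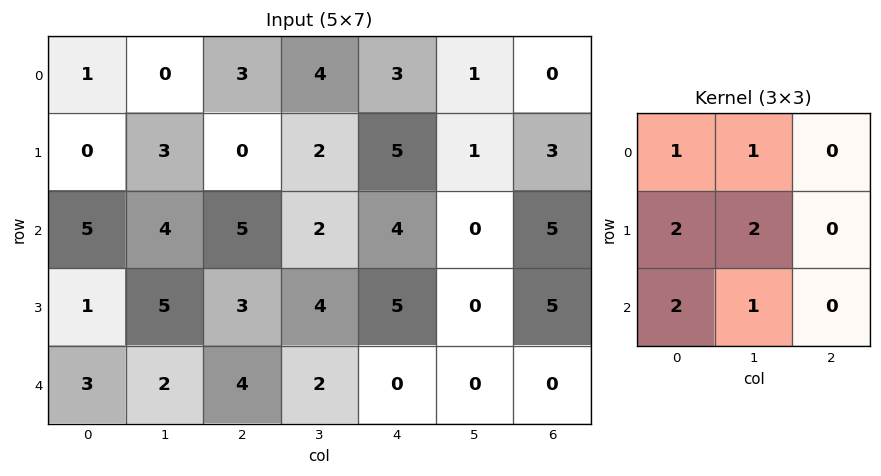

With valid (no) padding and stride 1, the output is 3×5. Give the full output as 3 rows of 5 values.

Output[0,0]: The receptive field on the input at this output position is [1 0 3 / 0 3 0 / 5 4 5]. Elementwise product with the kernel and sum: 1·1 + 0·1 + 0·2 + 3·2 + 5·2 + 4·1.

21 22 23 29 24
28 34 26 32 24
29 33 31 28 14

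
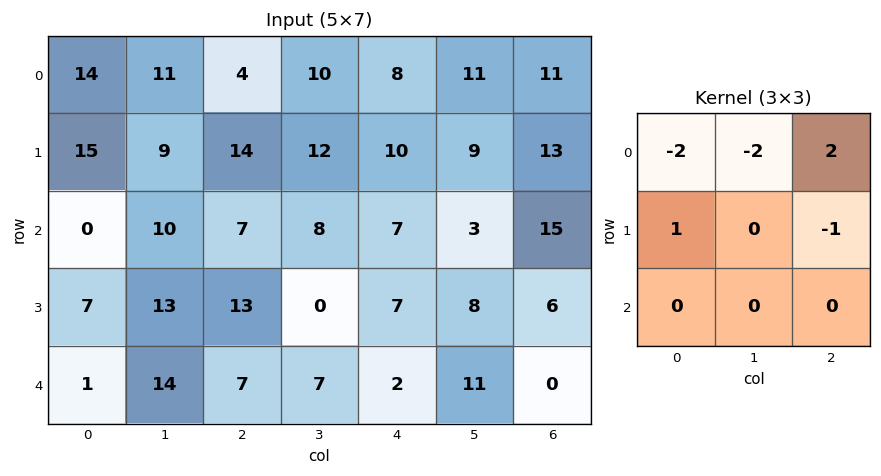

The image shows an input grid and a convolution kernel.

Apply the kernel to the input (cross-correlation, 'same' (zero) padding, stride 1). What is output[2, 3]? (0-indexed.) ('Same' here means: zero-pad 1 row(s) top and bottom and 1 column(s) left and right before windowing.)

The receptive field on the zero-padded input at this output position is [14 12 10 / 7 8 7 / 13 0 7]. Elementwise product with the kernel and sum: 14·-2 + 12·-2 + 10·2 + 7·1 + 7·-1.

-32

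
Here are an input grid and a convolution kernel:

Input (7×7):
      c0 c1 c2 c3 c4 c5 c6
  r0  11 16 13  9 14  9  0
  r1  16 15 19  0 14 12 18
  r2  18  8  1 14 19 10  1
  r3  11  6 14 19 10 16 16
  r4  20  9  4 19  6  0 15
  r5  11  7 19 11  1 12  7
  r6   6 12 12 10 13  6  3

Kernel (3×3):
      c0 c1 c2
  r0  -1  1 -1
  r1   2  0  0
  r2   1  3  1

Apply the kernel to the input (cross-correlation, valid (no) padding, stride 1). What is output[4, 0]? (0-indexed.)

61

The receptive field on the input at this output position is [20 9 4 / 11 7 19 / 6 12 12]. Elementwise product with the kernel and sum: 20·-1 + 9·1 + 4·-1 + 11·2 + 6·1 + 12·3 + 12·1.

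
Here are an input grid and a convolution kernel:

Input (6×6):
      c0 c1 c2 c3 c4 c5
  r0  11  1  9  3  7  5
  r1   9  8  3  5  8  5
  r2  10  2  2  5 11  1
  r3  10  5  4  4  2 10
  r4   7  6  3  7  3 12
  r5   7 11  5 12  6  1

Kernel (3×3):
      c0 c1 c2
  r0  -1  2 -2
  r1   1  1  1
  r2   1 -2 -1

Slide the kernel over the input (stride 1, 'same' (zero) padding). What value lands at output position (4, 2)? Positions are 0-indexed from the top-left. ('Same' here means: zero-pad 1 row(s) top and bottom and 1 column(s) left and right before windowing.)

The receptive field on the zero-padded input at this output position is [5 4 4 / 6 3 7 / 11 5 12]. Elementwise product with the kernel and sum: 5·-1 + 4·2 + 4·-2 + 6·1 + 3·1 + 7·1 + 11·1 + 5·-2 + 12·-1.

0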